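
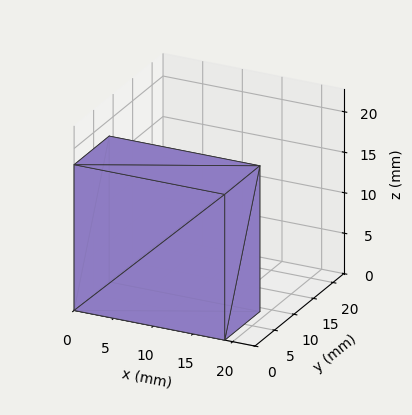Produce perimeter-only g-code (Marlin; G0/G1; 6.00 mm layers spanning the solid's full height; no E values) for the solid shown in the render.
Reading the render: the shape is a rectangular box, roughly 19 × 9 mm footprint and 18 mm tall (dimensions read to the nearest mm from the axis ticks). For the g-code, the solid's height is divided into equal slices at the stated Δz and each level perimeter traced with G1 moves after a G0 lift.

; perimeter-only toolpath
G21 ; units = mm
G90 ; absolute positioning
G28 ; home
; layer 1
G0 Z6.00
G0 X0.00 Y0.00
G1 X19.00 Y0.00
G1 X19.00 Y9.00
G1 X0.00 Y9.00
G1 X0.00 Y0.00
; layer 2
G0 Z12.00
G0 X0.00 Y0.00
G1 X19.00 Y0.00
G1 X19.00 Y9.00
G1 X0.00 Y9.00
G1 X0.00 Y0.00
; layer 3
G0 Z18.00
G0 X0.00 Y0.00
G1 X19.00 Y0.00
G1 X19.00 Y9.00
G1 X0.00 Y9.00
G1 X0.00 Y0.00
M2 ; end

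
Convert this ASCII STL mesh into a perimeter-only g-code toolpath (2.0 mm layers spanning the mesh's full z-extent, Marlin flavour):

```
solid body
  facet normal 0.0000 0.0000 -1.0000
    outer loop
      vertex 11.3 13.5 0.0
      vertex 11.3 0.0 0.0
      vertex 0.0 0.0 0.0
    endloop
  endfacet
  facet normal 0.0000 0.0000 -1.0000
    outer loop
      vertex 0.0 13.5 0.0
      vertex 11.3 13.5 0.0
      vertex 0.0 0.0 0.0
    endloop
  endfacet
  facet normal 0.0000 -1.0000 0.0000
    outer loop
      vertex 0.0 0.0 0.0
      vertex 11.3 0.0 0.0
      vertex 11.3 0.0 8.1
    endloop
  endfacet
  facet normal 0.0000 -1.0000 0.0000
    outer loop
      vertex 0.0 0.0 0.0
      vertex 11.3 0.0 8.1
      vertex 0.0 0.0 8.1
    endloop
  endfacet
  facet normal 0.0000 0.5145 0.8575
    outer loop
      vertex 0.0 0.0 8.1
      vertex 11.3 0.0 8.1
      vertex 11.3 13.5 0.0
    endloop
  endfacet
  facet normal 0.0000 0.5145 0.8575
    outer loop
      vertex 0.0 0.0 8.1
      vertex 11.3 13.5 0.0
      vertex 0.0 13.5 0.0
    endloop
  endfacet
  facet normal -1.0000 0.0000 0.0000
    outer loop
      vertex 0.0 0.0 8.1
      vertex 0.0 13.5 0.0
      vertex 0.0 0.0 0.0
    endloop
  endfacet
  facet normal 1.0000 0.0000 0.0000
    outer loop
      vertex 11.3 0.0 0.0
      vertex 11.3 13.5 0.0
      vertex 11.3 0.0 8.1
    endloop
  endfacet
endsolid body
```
; perimeter-only toolpath
G21 ; units = mm
G90 ; absolute positioning
G28 ; home
; layer 1
G0 Z2.0
G0 X0.0 Y0.0
G1 X11.3 Y0.0
G1 X11.3 Y10.1
G1 X0.0 Y10.1
G1 X0.0 Y0.0
; layer 2
G0 Z4.0
G0 X0.0 Y0.0
G1 X11.3 Y0.0
G1 X11.3 Y6.8
G1 X0.0 Y6.8
G1 X0.0 Y0.0
; layer 3
G0 Z6.1
G0 X0.0 Y0.0
G1 X11.3 Y0.0
G1 X11.3 Y3.4
G1 X0.0 Y3.4
G1 X0.0 Y0.0
M2 ; end

The solid is a wedge (ramp): 11.3 × 13.5 mm base, rising to 8.1 mm along the y=0 edge and sloping linearly to z=0 at y=13.5. Slicing at Δz = 2.0 mm — 4 equal slices spanning the solid's height, so layer i sits at z = i·h/4 — gives 3 non-empty perimeters. Each is a 4-segment closed polygon; G0 lifts to the layer z and rapids to the start vertex, then G1 traces the edges. The cross-section shrinks linearly with z (the slice at the apex is degenerate and omitted).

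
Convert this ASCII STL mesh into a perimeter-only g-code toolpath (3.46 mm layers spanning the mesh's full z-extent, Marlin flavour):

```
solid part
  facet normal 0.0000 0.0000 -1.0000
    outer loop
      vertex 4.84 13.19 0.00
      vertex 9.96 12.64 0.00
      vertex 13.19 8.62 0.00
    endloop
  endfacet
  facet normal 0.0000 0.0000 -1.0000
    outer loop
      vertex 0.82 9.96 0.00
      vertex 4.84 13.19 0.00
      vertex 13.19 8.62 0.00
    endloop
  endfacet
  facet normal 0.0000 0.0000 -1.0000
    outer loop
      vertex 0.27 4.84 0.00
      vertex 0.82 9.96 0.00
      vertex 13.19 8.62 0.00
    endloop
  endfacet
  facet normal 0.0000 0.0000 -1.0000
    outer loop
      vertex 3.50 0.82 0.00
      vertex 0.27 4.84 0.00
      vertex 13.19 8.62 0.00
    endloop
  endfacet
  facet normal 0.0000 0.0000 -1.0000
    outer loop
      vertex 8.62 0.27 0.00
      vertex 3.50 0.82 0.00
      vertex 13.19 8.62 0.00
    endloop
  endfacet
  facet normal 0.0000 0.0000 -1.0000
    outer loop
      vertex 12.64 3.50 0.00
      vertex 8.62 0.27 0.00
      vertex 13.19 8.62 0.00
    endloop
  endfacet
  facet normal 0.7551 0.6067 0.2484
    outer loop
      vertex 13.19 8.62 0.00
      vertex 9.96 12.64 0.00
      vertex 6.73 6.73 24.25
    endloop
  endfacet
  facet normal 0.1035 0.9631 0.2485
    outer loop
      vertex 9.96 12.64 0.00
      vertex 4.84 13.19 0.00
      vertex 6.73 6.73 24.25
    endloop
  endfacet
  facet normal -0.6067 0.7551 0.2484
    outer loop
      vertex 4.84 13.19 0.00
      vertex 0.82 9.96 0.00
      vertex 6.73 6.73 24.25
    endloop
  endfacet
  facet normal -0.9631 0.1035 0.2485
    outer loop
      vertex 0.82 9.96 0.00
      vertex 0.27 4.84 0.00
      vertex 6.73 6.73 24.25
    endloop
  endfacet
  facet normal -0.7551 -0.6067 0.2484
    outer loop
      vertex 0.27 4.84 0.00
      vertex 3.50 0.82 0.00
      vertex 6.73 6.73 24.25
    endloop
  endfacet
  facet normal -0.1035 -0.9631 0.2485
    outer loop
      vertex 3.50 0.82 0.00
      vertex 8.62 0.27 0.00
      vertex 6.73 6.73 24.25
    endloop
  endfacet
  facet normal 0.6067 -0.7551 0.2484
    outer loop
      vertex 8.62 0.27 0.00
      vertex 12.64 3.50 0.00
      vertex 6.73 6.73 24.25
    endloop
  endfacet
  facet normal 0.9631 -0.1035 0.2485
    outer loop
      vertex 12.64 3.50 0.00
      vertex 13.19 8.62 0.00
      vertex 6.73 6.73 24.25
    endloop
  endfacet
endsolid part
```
; perimeter-only toolpath
G21 ; units = mm
G90 ; absolute positioning
G28 ; home
; layer 1
G0 Z3.46
G0 X12.27 Y8.35
G1 X9.50 Y11.80
G1 X5.11 Y12.27
G1 X1.66 Y9.50
G1 X1.19 Y5.11
G1 X3.96 Y1.66
G1 X8.35 Y1.19
G1 X11.80 Y3.96
G1 X12.27 Y8.35
; layer 2
G0 Z6.93
G0 X11.34 Y8.08
G1 X9.04 Y10.95
G1 X5.38 Y11.34
G1 X2.51 Y9.04
G1 X2.12 Y5.38
G1 X4.42 Y2.51
G1 X8.08 Y2.12
G1 X10.95 Y4.42
G1 X11.34 Y8.08
; layer 3
G0 Z10.39
G0 X10.42 Y7.81
G1 X8.58 Y10.11
G1 X5.65 Y10.42
G1 X3.35 Y8.58
G1 X3.04 Y5.65
G1 X4.88 Y3.35
G1 X7.81 Y3.04
G1 X10.11 Y4.88
G1 X10.42 Y7.81
; layer 4
G0 Z13.86
G0 X9.50 Y7.54
G1 X8.11 Y9.26
G1 X5.92 Y9.50
G1 X4.20 Y8.11
G1 X3.96 Y5.92
G1 X5.35 Y4.20
G1 X7.54 Y3.96
G1 X9.26 Y5.35
G1 X9.50 Y7.54
; layer 5
G0 Z17.32
G0 X8.58 Y7.27
G1 X7.65 Y8.42
G1 X6.19 Y8.58
G1 X5.04 Y7.65
G1 X4.88 Y6.19
G1 X5.81 Y5.04
G1 X7.27 Y4.88
G1 X8.42 Y5.81
G1 X8.58 Y7.27
; layer 6
G0 Z20.79
G0 X7.65 Y7.00
G1 X7.19 Y7.57
G1 X6.46 Y7.65
G1 X5.89 Y7.19
G1 X5.81 Y6.46
G1 X6.27 Y5.89
G1 X7.00 Y5.81
G1 X7.57 Y6.27
G1 X7.65 Y7.00
M2 ; end

The solid is a regular 8-sided pyramid, base circumscribed radius ≈ 6.73 mm, apex at z ≈ 24.2 mm. Slicing at Δz = 3.46 mm — 7 equal slices spanning the solid's height, so layer i sits at z = i·h/7 — gives 6 non-empty perimeters. Each is a 8-segment closed polygon; G0 lifts to the layer z and rapids to the start vertex, then G1 traces the edges. The cross-section shrinks linearly with z (the slice at the apex is degenerate and omitted).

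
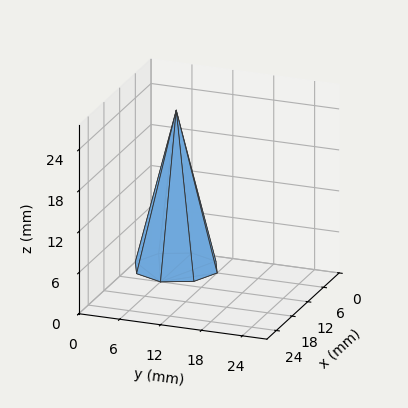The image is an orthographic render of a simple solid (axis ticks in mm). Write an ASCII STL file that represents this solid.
Reading the render: the shape is a regular 8-sided pyramid, base circumscribed radius ≈ 6 mm, apex at z ≈ 23 mm (dimensions read to the nearest mm from the axis ticks). For the STL, each face is triangulated and given an outward normal.

solid part
  facet normal 0.0000 0.0000 -1.0000
    outer loop
      vertex 6.0 12.0 0.0
      vertex 10.2 10.2 0.0
      vertex 12.0 6.0 0.0
    endloop
  endfacet
  facet normal 0.0000 0.0000 -1.0000
    outer loop
      vertex 1.8 10.2 0.0
      vertex 6.0 12.0 0.0
      vertex 12.0 6.0 0.0
    endloop
  endfacet
  facet normal 0.0000 0.0000 -1.0000
    outer loop
      vertex 0.0 6.0 0.0
      vertex 1.8 10.2 0.0
      vertex 12.0 6.0 0.0
    endloop
  endfacet
  facet normal 0.0000 0.0000 -1.0000
    outer loop
      vertex 1.8 1.8 0.0
      vertex 0.0 6.0 0.0
      vertex 12.0 6.0 0.0
    endloop
  endfacet
  facet normal 0.0000 0.0000 -1.0000
    outer loop
      vertex 6.0 0.0 0.0
      vertex 1.8 1.8 0.0
      vertex 12.0 6.0 0.0
    endloop
  endfacet
  facet normal 0.0000 0.0000 -1.0000
    outer loop
      vertex 10.2 1.8 0.0
      vertex 6.0 0.0 0.0
      vertex 12.0 6.0 0.0
    endloop
  endfacet
  facet normal 0.8938 0.3831 0.2332
    outer loop
      vertex 12.0 6.0 0.0
      vertex 10.2 10.2 0.0
      vertex 6.0 6.0 23.0
    endloop
  endfacet
  facet normal 0.3831 0.8938 0.2332
    outer loop
      vertex 10.2 10.2 0.0
      vertex 6.0 12.0 0.0
      vertex 6.0 6.0 23.0
    endloop
  endfacet
  facet normal -0.3831 0.8938 0.2332
    outer loop
      vertex 6.0 12.0 0.0
      vertex 1.8 10.2 0.0
      vertex 6.0 6.0 23.0
    endloop
  endfacet
  facet normal -0.8938 0.3831 0.2332
    outer loop
      vertex 1.8 10.2 0.0
      vertex 0.0 6.0 0.0
      vertex 6.0 6.0 23.0
    endloop
  endfacet
  facet normal -0.8938 -0.3831 0.2332
    outer loop
      vertex 0.0 6.0 0.0
      vertex 1.8 1.8 0.0
      vertex 6.0 6.0 23.0
    endloop
  endfacet
  facet normal -0.3831 -0.8938 0.2332
    outer loop
      vertex 1.8 1.8 0.0
      vertex 6.0 0.0 0.0
      vertex 6.0 6.0 23.0
    endloop
  endfacet
  facet normal 0.3831 -0.8938 0.2332
    outer loop
      vertex 6.0 0.0 0.0
      vertex 10.2 1.8 0.0
      vertex 6.0 6.0 23.0
    endloop
  endfacet
  facet normal 0.8938 -0.3831 0.2332
    outer loop
      vertex 10.2 1.8 0.0
      vertex 12.0 6.0 0.0
      vertex 6.0 6.0 23.0
    endloop
  endfacet
endsolid part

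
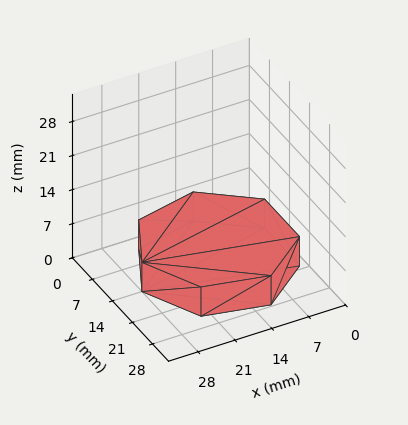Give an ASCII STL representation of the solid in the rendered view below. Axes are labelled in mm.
Reading the render: the shape is a regular 7-sided prism (a cylinder approximated with 7 flat sides), circumscribed radius ≈ 14 mm, height ≈ 6 mm (dimensions read to the nearest mm from the axis ticks). For the STL, each face is triangulated and given an outward normal.

solid part
  facet normal 0.0000 0.0000 -1.0000
    outer loop
      vertex 10.9 27.6 0.0
      vertex 22.7 24.9 0.0
      vertex 28.0 14.0 0.0
    endloop
  endfacet
  facet normal 0.0000 0.0000 -1.0000
    outer loop
      vertex 1.4 20.1 0.0
      vertex 10.9 27.6 0.0
      vertex 28.0 14.0 0.0
    endloop
  endfacet
  facet normal 0.0000 0.0000 -1.0000
    outer loop
      vertex 1.4 7.9 0.0
      vertex 1.4 20.1 0.0
      vertex 28.0 14.0 0.0
    endloop
  endfacet
  facet normal 0.0000 0.0000 -1.0000
    outer loop
      vertex 10.9 0.4 0.0
      vertex 1.4 7.9 0.0
      vertex 28.0 14.0 0.0
    endloop
  endfacet
  facet normal 0.0000 0.0000 -1.0000
    outer loop
      vertex 22.7 3.1 0.0
      vertex 10.9 0.4 0.0
      vertex 28.0 14.0 0.0
    endloop
  endfacet
  facet normal 0.0000 0.0000 1.0000
    outer loop
      vertex 28.0 14.0 6.0
      vertex 22.7 24.9 6.0
      vertex 10.9 27.6 6.0
    endloop
  endfacet
  facet normal 0.0000 0.0000 1.0000
    outer loop
      vertex 28.0 14.0 6.0
      vertex 10.9 27.6 6.0
      vertex 1.4 20.1 6.0
    endloop
  endfacet
  facet normal 0.0000 0.0000 1.0000
    outer loop
      vertex 28.0 14.0 6.0
      vertex 1.4 20.1 6.0
      vertex 1.4 7.9 6.0
    endloop
  endfacet
  facet normal 0.0000 0.0000 1.0000
    outer loop
      vertex 28.0 14.0 6.0
      vertex 1.4 7.9 6.0
      vertex 10.9 0.4 6.0
    endloop
  endfacet
  facet normal 0.0000 0.0000 1.0000
    outer loop
      vertex 28.0 14.0 6.0
      vertex 10.9 0.4 6.0
      vertex 22.7 3.1 6.0
    endloop
  endfacet
  facet normal 0.8993 0.4373 0.0000
    outer loop
      vertex 28.0 14.0 0.0
      vertex 22.7 24.9 0.0
      vertex 22.7 24.9 6.0
    endloop
  endfacet
  facet normal 0.8993 0.4373 0.0000
    outer loop
      vertex 28.0 14.0 0.0
      vertex 22.7 24.9 6.0
      vertex 28.0 14.0 6.0
    endloop
  endfacet
  facet normal 0.2230 0.9748 0.0000
    outer loop
      vertex 22.7 24.9 0.0
      vertex 10.9 27.6 0.0
      vertex 10.9 27.6 6.0
    endloop
  endfacet
  facet normal 0.2230 0.9748 0.0000
    outer loop
      vertex 22.7 24.9 0.0
      vertex 10.9 27.6 6.0
      vertex 22.7 24.9 6.0
    endloop
  endfacet
  facet normal -0.6196 0.7849 0.0000
    outer loop
      vertex 10.9 27.6 0.0
      vertex 1.4 20.1 0.0
      vertex 1.4 20.1 6.0
    endloop
  endfacet
  facet normal -0.6196 0.7849 0.0000
    outer loop
      vertex 10.9 27.6 0.0
      vertex 1.4 20.1 6.0
      vertex 10.9 27.6 6.0
    endloop
  endfacet
  facet normal -1.0000 0.0000 0.0000
    outer loop
      vertex 1.4 20.1 0.0
      vertex 1.4 7.9 0.0
      vertex 1.4 7.9 6.0
    endloop
  endfacet
  facet normal -1.0000 0.0000 0.0000
    outer loop
      vertex 1.4 20.1 0.0
      vertex 1.4 7.9 6.0
      vertex 1.4 20.1 6.0
    endloop
  endfacet
  facet normal -0.6196 -0.7849 0.0000
    outer loop
      vertex 1.4 7.9 0.0
      vertex 10.9 0.4 0.0
      vertex 10.9 0.4 6.0
    endloop
  endfacet
  facet normal -0.6196 -0.7849 0.0000
    outer loop
      vertex 1.4 7.9 0.0
      vertex 10.9 0.4 6.0
      vertex 1.4 7.9 6.0
    endloop
  endfacet
  facet normal 0.2230 -0.9748 0.0000
    outer loop
      vertex 10.9 0.4 0.0
      vertex 22.7 3.1 0.0
      vertex 22.7 3.1 6.0
    endloop
  endfacet
  facet normal 0.2230 -0.9748 0.0000
    outer loop
      vertex 10.9 0.4 0.0
      vertex 22.7 3.1 6.0
      vertex 10.9 0.4 6.0
    endloop
  endfacet
  facet normal 0.8993 -0.4373 0.0000
    outer loop
      vertex 22.7 3.1 0.0
      vertex 28.0 14.0 0.0
      vertex 28.0 14.0 6.0
    endloop
  endfacet
  facet normal 0.8993 -0.4373 0.0000
    outer loop
      vertex 22.7 3.1 0.0
      vertex 28.0 14.0 6.0
      vertex 22.7 3.1 6.0
    endloop
  endfacet
endsolid part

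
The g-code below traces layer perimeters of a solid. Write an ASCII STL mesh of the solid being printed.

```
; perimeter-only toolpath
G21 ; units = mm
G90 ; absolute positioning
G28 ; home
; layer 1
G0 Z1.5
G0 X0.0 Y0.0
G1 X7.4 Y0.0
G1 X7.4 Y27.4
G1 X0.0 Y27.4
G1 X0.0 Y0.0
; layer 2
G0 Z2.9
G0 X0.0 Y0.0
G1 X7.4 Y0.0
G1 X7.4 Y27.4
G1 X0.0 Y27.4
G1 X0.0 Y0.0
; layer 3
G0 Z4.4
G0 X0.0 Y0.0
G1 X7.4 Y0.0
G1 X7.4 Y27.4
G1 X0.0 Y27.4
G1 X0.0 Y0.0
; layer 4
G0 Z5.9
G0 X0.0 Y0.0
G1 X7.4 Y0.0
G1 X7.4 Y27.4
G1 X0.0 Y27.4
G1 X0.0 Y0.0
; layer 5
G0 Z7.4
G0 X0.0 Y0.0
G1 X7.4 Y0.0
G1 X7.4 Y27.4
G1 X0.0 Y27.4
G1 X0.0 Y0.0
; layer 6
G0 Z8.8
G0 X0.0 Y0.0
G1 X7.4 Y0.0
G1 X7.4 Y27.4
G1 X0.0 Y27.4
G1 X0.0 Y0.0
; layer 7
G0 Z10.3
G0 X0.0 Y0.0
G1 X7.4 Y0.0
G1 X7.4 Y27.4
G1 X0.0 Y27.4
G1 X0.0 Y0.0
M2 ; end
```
solid part
  facet normal 0.0000 0.0000 -1.0000
    outer loop
      vertex 7.4 27.4 0.0
      vertex 7.4 0.0 0.0
      vertex 0.0 0.0 0.0
    endloop
  endfacet
  facet normal 0.0000 0.0000 -1.0000
    outer loop
      vertex 0.0 27.4 0.0
      vertex 7.4 27.4 0.0
      vertex 0.0 0.0 0.0
    endloop
  endfacet
  facet normal 0.0000 0.0000 1.0000
    outer loop
      vertex 0.0 0.0 10.3
      vertex 7.4 0.0 10.3
      vertex 7.4 27.4 10.3
    endloop
  endfacet
  facet normal 0.0000 0.0000 1.0000
    outer loop
      vertex 0.0 0.0 10.3
      vertex 7.4 27.4 10.3
      vertex 0.0 27.4 10.3
    endloop
  endfacet
  facet normal 0.0000 -1.0000 0.0000
    outer loop
      vertex 0.0 0.0 0.0
      vertex 7.4 0.0 0.0
      vertex 7.4 0.0 10.3
    endloop
  endfacet
  facet normal 0.0000 -1.0000 0.0000
    outer loop
      vertex 0.0 0.0 0.0
      vertex 7.4 0.0 10.3
      vertex 0.0 0.0 10.3
    endloop
  endfacet
  facet normal 0.0000 1.0000 0.0000
    outer loop
      vertex 7.4 27.4 10.3
      vertex 7.4 27.4 0.0
      vertex 0.0 27.4 0.0
    endloop
  endfacet
  facet normal 0.0000 1.0000 0.0000
    outer loop
      vertex 0.0 27.4 10.3
      vertex 7.4 27.4 10.3
      vertex 0.0 27.4 0.0
    endloop
  endfacet
  facet normal -1.0000 0.0000 0.0000
    outer loop
      vertex 0.0 27.4 10.3
      vertex 0.0 27.4 0.0
      vertex 0.0 0.0 0.0
    endloop
  endfacet
  facet normal -1.0000 0.0000 0.0000
    outer loop
      vertex 0.0 0.0 10.3
      vertex 0.0 27.4 10.3
      vertex 0.0 0.0 0.0
    endloop
  endfacet
  facet normal 1.0000 0.0000 0.0000
    outer loop
      vertex 7.4 0.0 0.0
      vertex 7.4 27.4 0.0
      vertex 7.4 27.4 10.3
    endloop
  endfacet
  facet normal 1.0000 0.0000 0.0000
    outer loop
      vertex 7.4 0.0 0.0
      vertex 7.4 27.4 10.3
      vertex 7.4 0.0 10.3
    endloop
  endfacet
endsolid part

The G0 Z moves step by Δz≈1.5 mm. Every layer's G1 loop is the same polygon, so the solid is a straight extrusion of it from z=0 to z≈10.3. Closing with flat bottom and top caps and triangulating gives 12 facets — a rectangular box, roughly 7.4 × 27.4 mm footprint and 10.3 mm tall.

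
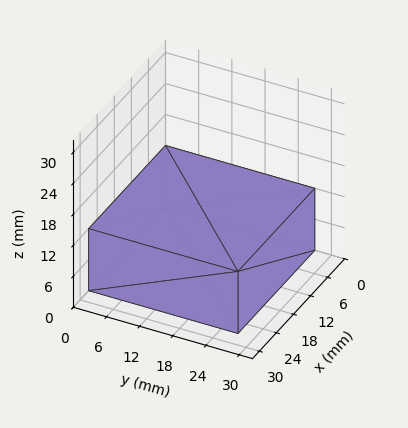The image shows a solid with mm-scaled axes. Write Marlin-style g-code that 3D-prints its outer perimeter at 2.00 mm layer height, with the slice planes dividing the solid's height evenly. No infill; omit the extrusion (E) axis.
Reading the render: the shape is a rectangular box, roughly 27 × 27 mm footprint and 12 mm tall (dimensions read to the nearest mm from the axis ticks). For the g-code, the solid's height is divided into equal slices at the stated Δz and each level perimeter traced with G1 moves after a G0 lift.

; perimeter-only toolpath
G21 ; units = mm
G90 ; absolute positioning
G28 ; home
; layer 1
G0 Z2.00
G0 X0.00 Y0.00
G1 X27.00 Y0.00
G1 X27.00 Y27.00
G1 X0.00 Y27.00
G1 X0.00 Y0.00
; layer 2
G0 Z4.00
G0 X0.00 Y0.00
G1 X27.00 Y0.00
G1 X27.00 Y27.00
G1 X0.00 Y27.00
G1 X0.00 Y0.00
; layer 3
G0 Z6.00
G0 X0.00 Y0.00
G1 X27.00 Y0.00
G1 X27.00 Y27.00
G1 X0.00 Y27.00
G1 X0.00 Y0.00
; layer 4
G0 Z8.00
G0 X0.00 Y0.00
G1 X27.00 Y0.00
G1 X27.00 Y27.00
G1 X0.00 Y27.00
G1 X0.00 Y0.00
; layer 5
G0 Z10.00
G0 X0.00 Y0.00
G1 X27.00 Y0.00
G1 X27.00 Y27.00
G1 X0.00 Y27.00
G1 X0.00 Y0.00
; layer 6
G0 Z12.00
G0 X0.00 Y0.00
G1 X27.00 Y0.00
G1 X27.00 Y27.00
G1 X0.00 Y27.00
G1 X0.00 Y0.00
M2 ; end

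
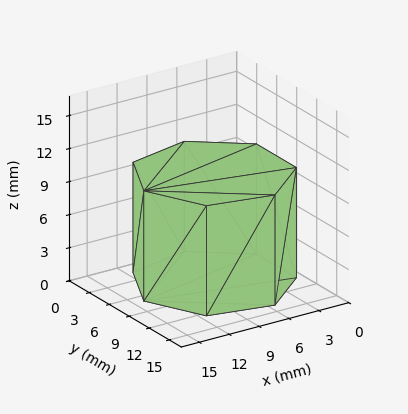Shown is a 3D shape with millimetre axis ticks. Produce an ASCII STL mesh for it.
Reading the render: the shape is a regular 7-sided prism (a cylinder approximated with 7 flat sides), circumscribed radius ≈ 7 mm, height ≈ 10 mm (dimensions read to the nearest mm from the axis ticks). For the STL, each face is triangulated and given an outward normal.

solid part
  facet normal 0.0000 0.0000 -1.0000
    outer loop
      vertex 5.4 13.8 0.0
      vertex 11.4 12.5 0.0
      vertex 14.0 7.0 0.0
    endloop
  endfacet
  facet normal 0.0000 0.0000 -1.0000
    outer loop
      vertex 0.7 10.0 0.0
      vertex 5.4 13.8 0.0
      vertex 14.0 7.0 0.0
    endloop
  endfacet
  facet normal 0.0000 0.0000 -1.0000
    outer loop
      vertex 0.7 4.0 0.0
      vertex 0.7 10.0 0.0
      vertex 14.0 7.0 0.0
    endloop
  endfacet
  facet normal 0.0000 0.0000 -1.0000
    outer loop
      vertex 5.4 0.2 0.0
      vertex 0.7 4.0 0.0
      vertex 14.0 7.0 0.0
    endloop
  endfacet
  facet normal 0.0000 0.0000 -1.0000
    outer loop
      vertex 11.4 1.5 0.0
      vertex 5.4 0.2 0.0
      vertex 14.0 7.0 0.0
    endloop
  endfacet
  facet normal 0.0000 0.0000 1.0000
    outer loop
      vertex 14.0 7.0 10.0
      vertex 11.4 12.5 10.0
      vertex 5.4 13.8 10.0
    endloop
  endfacet
  facet normal 0.0000 0.0000 1.0000
    outer loop
      vertex 14.0 7.0 10.0
      vertex 5.4 13.8 10.0
      vertex 0.7 10.0 10.0
    endloop
  endfacet
  facet normal 0.0000 0.0000 1.0000
    outer loop
      vertex 14.0 7.0 10.0
      vertex 0.7 10.0 10.0
      vertex 0.7 4.0 10.0
    endloop
  endfacet
  facet normal 0.0000 0.0000 1.0000
    outer loop
      vertex 14.0 7.0 10.0
      vertex 0.7 4.0 10.0
      vertex 5.4 0.2 10.0
    endloop
  endfacet
  facet normal 0.0000 0.0000 1.0000
    outer loop
      vertex 14.0 7.0 10.0
      vertex 5.4 0.2 10.0
      vertex 11.4 1.5 10.0
    endloop
  endfacet
  facet normal 0.9041 0.4274 0.0000
    outer loop
      vertex 14.0 7.0 0.0
      vertex 11.4 12.5 0.0
      vertex 11.4 12.5 10.0
    endloop
  endfacet
  facet normal 0.9041 0.4274 0.0000
    outer loop
      vertex 14.0 7.0 0.0
      vertex 11.4 12.5 10.0
      vertex 14.0 7.0 10.0
    endloop
  endfacet
  facet normal 0.2118 0.9773 0.0000
    outer loop
      vertex 11.4 12.5 0.0
      vertex 5.4 13.8 0.0
      vertex 5.4 13.8 10.0
    endloop
  endfacet
  facet normal 0.2118 0.9773 0.0000
    outer loop
      vertex 11.4 12.5 0.0
      vertex 5.4 13.8 10.0
      vertex 11.4 12.5 10.0
    endloop
  endfacet
  facet normal -0.6287 0.7776 0.0000
    outer loop
      vertex 5.4 13.8 0.0
      vertex 0.7 10.0 0.0
      vertex 0.7 10.0 10.0
    endloop
  endfacet
  facet normal -0.6287 0.7776 0.0000
    outer loop
      vertex 5.4 13.8 0.0
      vertex 0.7 10.0 10.0
      vertex 5.4 13.8 10.0
    endloop
  endfacet
  facet normal -1.0000 0.0000 0.0000
    outer loop
      vertex 0.7 10.0 0.0
      vertex 0.7 4.0 0.0
      vertex 0.7 4.0 10.0
    endloop
  endfacet
  facet normal -1.0000 0.0000 0.0000
    outer loop
      vertex 0.7 10.0 0.0
      vertex 0.7 4.0 10.0
      vertex 0.7 10.0 10.0
    endloop
  endfacet
  facet normal -0.6287 -0.7776 0.0000
    outer loop
      vertex 0.7 4.0 0.0
      vertex 5.4 0.2 0.0
      vertex 5.4 0.2 10.0
    endloop
  endfacet
  facet normal -0.6287 -0.7776 0.0000
    outer loop
      vertex 0.7 4.0 0.0
      vertex 5.4 0.2 10.0
      vertex 0.7 4.0 10.0
    endloop
  endfacet
  facet normal 0.2118 -0.9773 0.0000
    outer loop
      vertex 5.4 0.2 0.0
      vertex 11.4 1.5 0.0
      vertex 11.4 1.5 10.0
    endloop
  endfacet
  facet normal 0.2118 -0.9773 0.0000
    outer loop
      vertex 5.4 0.2 0.0
      vertex 11.4 1.5 10.0
      vertex 5.4 0.2 10.0
    endloop
  endfacet
  facet normal 0.9041 -0.4274 0.0000
    outer loop
      vertex 11.4 1.5 0.0
      vertex 14.0 7.0 0.0
      vertex 14.0 7.0 10.0
    endloop
  endfacet
  facet normal 0.9041 -0.4274 0.0000
    outer loop
      vertex 11.4 1.5 0.0
      vertex 14.0 7.0 10.0
      vertex 11.4 1.5 10.0
    endloop
  endfacet
endsolid part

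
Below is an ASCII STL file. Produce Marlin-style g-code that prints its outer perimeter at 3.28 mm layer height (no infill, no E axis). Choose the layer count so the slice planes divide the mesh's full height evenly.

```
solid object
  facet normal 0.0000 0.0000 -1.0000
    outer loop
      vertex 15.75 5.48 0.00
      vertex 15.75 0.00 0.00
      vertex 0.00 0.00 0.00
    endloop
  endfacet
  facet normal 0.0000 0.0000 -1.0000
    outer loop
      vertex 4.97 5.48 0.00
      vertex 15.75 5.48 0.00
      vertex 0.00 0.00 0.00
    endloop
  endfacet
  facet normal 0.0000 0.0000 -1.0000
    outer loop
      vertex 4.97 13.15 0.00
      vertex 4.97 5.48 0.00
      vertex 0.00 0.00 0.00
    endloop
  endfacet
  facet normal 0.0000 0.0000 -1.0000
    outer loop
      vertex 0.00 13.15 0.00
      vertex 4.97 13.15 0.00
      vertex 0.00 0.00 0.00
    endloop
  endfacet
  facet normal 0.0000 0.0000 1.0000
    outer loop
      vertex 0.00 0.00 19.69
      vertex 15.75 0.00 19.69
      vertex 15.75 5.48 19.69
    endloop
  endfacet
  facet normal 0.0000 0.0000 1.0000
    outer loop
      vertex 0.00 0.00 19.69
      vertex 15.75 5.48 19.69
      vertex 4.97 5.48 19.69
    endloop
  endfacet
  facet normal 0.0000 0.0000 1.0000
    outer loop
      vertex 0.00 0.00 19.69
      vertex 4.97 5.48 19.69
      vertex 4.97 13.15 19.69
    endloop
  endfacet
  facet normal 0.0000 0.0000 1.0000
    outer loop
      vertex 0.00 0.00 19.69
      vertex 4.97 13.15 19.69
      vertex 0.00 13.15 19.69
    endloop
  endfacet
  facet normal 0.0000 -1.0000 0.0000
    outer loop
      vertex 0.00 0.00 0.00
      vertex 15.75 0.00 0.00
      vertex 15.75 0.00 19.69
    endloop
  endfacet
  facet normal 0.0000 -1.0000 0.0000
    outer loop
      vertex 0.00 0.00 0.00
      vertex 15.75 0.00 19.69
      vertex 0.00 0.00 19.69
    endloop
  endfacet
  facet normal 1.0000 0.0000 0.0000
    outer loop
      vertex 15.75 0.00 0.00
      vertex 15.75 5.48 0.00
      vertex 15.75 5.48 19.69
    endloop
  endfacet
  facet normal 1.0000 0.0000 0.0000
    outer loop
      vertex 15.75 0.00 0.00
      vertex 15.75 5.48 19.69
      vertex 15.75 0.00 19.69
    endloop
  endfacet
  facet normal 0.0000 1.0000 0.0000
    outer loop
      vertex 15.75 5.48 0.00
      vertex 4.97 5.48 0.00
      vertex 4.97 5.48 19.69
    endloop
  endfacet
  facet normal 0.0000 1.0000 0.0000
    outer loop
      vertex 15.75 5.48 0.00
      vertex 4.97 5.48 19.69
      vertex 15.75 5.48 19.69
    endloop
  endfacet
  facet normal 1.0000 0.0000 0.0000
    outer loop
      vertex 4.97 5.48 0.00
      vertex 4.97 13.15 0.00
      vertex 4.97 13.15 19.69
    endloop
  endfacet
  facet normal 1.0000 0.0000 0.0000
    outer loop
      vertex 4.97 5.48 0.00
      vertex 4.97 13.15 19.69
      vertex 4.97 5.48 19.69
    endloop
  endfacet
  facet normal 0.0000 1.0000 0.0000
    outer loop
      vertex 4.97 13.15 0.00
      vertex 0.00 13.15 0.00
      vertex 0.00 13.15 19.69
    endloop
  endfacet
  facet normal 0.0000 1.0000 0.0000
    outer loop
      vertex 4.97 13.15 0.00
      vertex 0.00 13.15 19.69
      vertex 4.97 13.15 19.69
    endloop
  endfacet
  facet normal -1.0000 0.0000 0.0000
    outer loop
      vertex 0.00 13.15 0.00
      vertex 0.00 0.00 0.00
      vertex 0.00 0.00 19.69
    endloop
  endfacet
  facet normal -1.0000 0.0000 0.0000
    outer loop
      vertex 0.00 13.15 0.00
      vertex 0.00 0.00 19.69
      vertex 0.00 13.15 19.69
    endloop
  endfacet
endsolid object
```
; perimeter-only toolpath
G21 ; units = mm
G90 ; absolute positioning
G28 ; home
; layer 1
G0 Z3.28
G0 X0.00 Y0.00
G1 X15.75 Y0.00
G1 X15.75 Y5.48
G1 X4.97 Y5.48
G1 X4.97 Y13.15
G1 X0.00 Y13.15
G1 X0.00 Y0.00
; layer 2
G0 Z6.56
G0 X0.00 Y0.00
G1 X15.75 Y0.00
G1 X15.75 Y5.48
G1 X4.97 Y5.48
G1 X4.97 Y13.15
G1 X0.00 Y13.15
G1 X0.00 Y0.00
; layer 3
G0 Z9.85
G0 X0.00 Y0.00
G1 X15.75 Y0.00
G1 X15.75 Y5.48
G1 X4.97 Y5.48
G1 X4.97 Y13.15
G1 X0.00 Y13.15
G1 X0.00 Y0.00
; layer 4
G0 Z13.13
G0 X0.00 Y0.00
G1 X15.75 Y0.00
G1 X15.75 Y5.48
G1 X4.97 Y5.48
G1 X4.97 Y13.15
G1 X0.00 Y13.15
G1 X0.00 Y0.00
; layer 5
G0 Z16.41
G0 X0.00 Y0.00
G1 X15.75 Y0.00
G1 X15.75 Y5.48
G1 X4.97 Y5.48
G1 X4.97 Y13.15
G1 X0.00 Y13.15
G1 X0.00 Y0.00
; layer 6
G0 Z19.69
G0 X0.00 Y0.00
G1 X15.75 Y0.00
G1 X15.75 Y5.48
G1 X4.97 Y5.48
G1 X4.97 Y13.15
G1 X0.00 Y13.15
G1 X0.00 Y0.00
M2 ; end

The solid is an L-shaped prism: outer 15.8 × 13.2 mm, arm thicknesses ≈ 5.48 mm (horizontal) and 4.97 mm (vertical), extruded 19.7 mm in z. Slicing at Δz = 3.28 mm — 6 equal slices spanning the solid's height, so layer i sits at z = i·h/6 — gives 6 non-empty perimeters. Each is a 6-segment closed polygon; G0 lifts to the layer z and rapids to the start vertex, then G1 traces the edges.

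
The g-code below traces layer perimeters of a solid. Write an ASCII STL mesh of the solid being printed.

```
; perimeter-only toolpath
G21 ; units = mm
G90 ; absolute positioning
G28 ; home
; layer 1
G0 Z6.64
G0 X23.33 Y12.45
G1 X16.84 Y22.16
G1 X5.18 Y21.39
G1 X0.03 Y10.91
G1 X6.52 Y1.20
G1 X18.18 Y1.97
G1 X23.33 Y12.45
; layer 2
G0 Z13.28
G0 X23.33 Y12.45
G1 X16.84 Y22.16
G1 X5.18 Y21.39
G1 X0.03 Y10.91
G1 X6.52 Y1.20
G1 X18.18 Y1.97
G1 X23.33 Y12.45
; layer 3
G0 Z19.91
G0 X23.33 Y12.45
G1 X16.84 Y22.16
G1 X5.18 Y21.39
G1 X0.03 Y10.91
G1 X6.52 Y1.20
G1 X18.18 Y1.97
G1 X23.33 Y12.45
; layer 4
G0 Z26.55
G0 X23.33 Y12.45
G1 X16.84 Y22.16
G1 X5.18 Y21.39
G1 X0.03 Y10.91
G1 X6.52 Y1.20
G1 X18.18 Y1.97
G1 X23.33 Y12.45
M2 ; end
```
solid part
  facet normal 0.0000 0.0000 -1.0000
    outer loop
      vertex 5.18 21.39 0.00
      vertex 16.84 22.16 0.00
      vertex 23.33 12.45 0.00
    endloop
  endfacet
  facet normal 0.0000 0.0000 -1.0000
    outer loop
      vertex 0.03 10.91 0.00
      vertex 5.18 21.39 0.00
      vertex 23.33 12.45 0.00
    endloop
  endfacet
  facet normal 0.0000 0.0000 -1.0000
    outer loop
      vertex 6.52 1.20 0.00
      vertex 0.03 10.91 0.00
      vertex 23.33 12.45 0.00
    endloop
  endfacet
  facet normal 0.0000 0.0000 -1.0000
    outer loop
      vertex 18.18 1.97 0.00
      vertex 6.52 1.20 0.00
      vertex 23.33 12.45 0.00
    endloop
  endfacet
  facet normal 0.0000 0.0000 1.0000
    outer loop
      vertex 23.33 12.45 26.55
      vertex 16.84 22.16 26.55
      vertex 5.18 21.39 26.55
    endloop
  endfacet
  facet normal 0.0000 0.0000 1.0000
    outer loop
      vertex 23.33 12.45 26.55
      vertex 5.18 21.39 26.55
      vertex 0.03 10.91 26.55
    endloop
  endfacet
  facet normal 0.0000 0.0000 1.0000
    outer loop
      vertex 23.33 12.45 26.55
      vertex 0.03 10.91 26.55
      vertex 6.52 1.20 26.55
    endloop
  endfacet
  facet normal 0.0000 0.0000 1.0000
    outer loop
      vertex 23.33 12.45 26.55
      vertex 6.52 1.20 26.55
      vertex 18.18 1.97 26.55
    endloop
  endfacet
  facet normal 0.8314 0.5557 0.0000
    outer loop
      vertex 23.33 12.45 0.00
      vertex 16.84 22.16 0.00
      vertex 16.84 22.16 26.55
    endloop
  endfacet
  facet normal 0.8314 0.5557 0.0000
    outer loop
      vertex 23.33 12.45 0.00
      vertex 16.84 22.16 26.55
      vertex 23.33 12.45 26.55
    endloop
  endfacet
  facet normal -0.0659 0.9978 0.0000
    outer loop
      vertex 16.84 22.16 0.00
      vertex 5.18 21.39 0.00
      vertex 5.18 21.39 26.55
    endloop
  endfacet
  facet normal -0.0659 0.9978 0.0000
    outer loop
      vertex 16.84 22.16 0.00
      vertex 5.18 21.39 26.55
      vertex 16.84 22.16 26.55
    endloop
  endfacet
  facet normal -0.8975 0.4410 0.0000
    outer loop
      vertex 5.18 21.39 0.00
      vertex 0.03 10.91 0.00
      vertex 0.03 10.91 26.55
    endloop
  endfacet
  facet normal -0.8975 0.4410 0.0000
    outer loop
      vertex 5.18 21.39 0.00
      vertex 0.03 10.91 26.55
      vertex 5.18 21.39 26.55
    endloop
  endfacet
  facet normal -0.8314 -0.5557 0.0000
    outer loop
      vertex 0.03 10.91 0.00
      vertex 6.52 1.20 0.00
      vertex 6.52 1.20 26.55
    endloop
  endfacet
  facet normal -0.8314 -0.5557 0.0000
    outer loop
      vertex 0.03 10.91 0.00
      vertex 6.52 1.20 26.55
      vertex 0.03 10.91 26.55
    endloop
  endfacet
  facet normal 0.0659 -0.9978 0.0000
    outer loop
      vertex 6.52 1.20 0.00
      vertex 18.18 1.97 0.00
      vertex 18.18 1.97 26.55
    endloop
  endfacet
  facet normal 0.0659 -0.9978 0.0000
    outer loop
      vertex 6.52 1.20 0.00
      vertex 18.18 1.97 26.55
      vertex 6.52 1.20 26.55
    endloop
  endfacet
  facet normal 0.8975 -0.4410 0.0000
    outer loop
      vertex 18.18 1.97 0.00
      vertex 23.33 12.45 0.00
      vertex 23.33 12.45 26.55
    endloop
  endfacet
  facet normal 0.8975 -0.4410 0.0000
    outer loop
      vertex 18.18 1.97 0.00
      vertex 23.33 12.45 26.55
      vertex 18.18 1.97 26.55
    endloop
  endfacet
endsolid part

The G0 Z moves step by Δz≈6.64 mm. Every layer's G1 loop is the same polygon, so the solid is a straight extrusion of it from z=0 to z≈26.6. Closing with flat bottom and top caps and triangulating gives 20 facets — a regular 6-sided prism (a cylinder approximated with 6 flat sides), circumscribed radius ≈ 11.7 mm, height ≈ 26.6 mm.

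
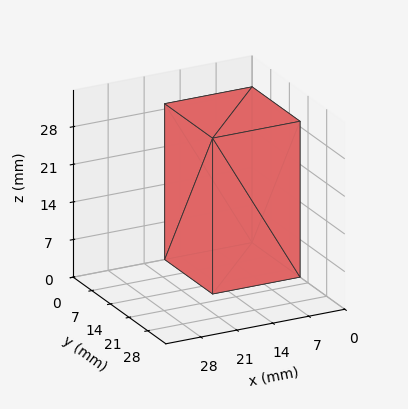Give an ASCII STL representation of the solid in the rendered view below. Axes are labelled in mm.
Reading the render: the shape is a rectangular box, roughly 17 × 18 mm footprint and 29 mm tall (dimensions read to the nearest mm from the axis ticks). For the STL, each face is triangulated and given an outward normal.

solid part
  facet normal 0.0000 0.0000 -1.0000
    outer loop
      vertex 17.000 18.000 0.000
      vertex 17.000 0.000 0.000
      vertex 0.000 0.000 0.000
    endloop
  endfacet
  facet normal 0.0000 0.0000 -1.0000
    outer loop
      vertex 0.000 18.000 0.000
      vertex 17.000 18.000 0.000
      vertex 0.000 0.000 0.000
    endloop
  endfacet
  facet normal 0.0000 0.0000 1.0000
    outer loop
      vertex 0.000 0.000 29.000
      vertex 17.000 0.000 29.000
      vertex 17.000 18.000 29.000
    endloop
  endfacet
  facet normal 0.0000 0.0000 1.0000
    outer loop
      vertex 0.000 0.000 29.000
      vertex 17.000 18.000 29.000
      vertex 0.000 18.000 29.000
    endloop
  endfacet
  facet normal 0.0000 -1.0000 0.0000
    outer loop
      vertex 0.000 0.000 0.000
      vertex 17.000 0.000 0.000
      vertex 17.000 0.000 29.000
    endloop
  endfacet
  facet normal 0.0000 -1.0000 0.0000
    outer loop
      vertex 0.000 0.000 0.000
      vertex 17.000 0.000 29.000
      vertex 0.000 0.000 29.000
    endloop
  endfacet
  facet normal 0.0000 1.0000 0.0000
    outer loop
      vertex 17.000 18.000 29.000
      vertex 17.000 18.000 0.000
      vertex 0.000 18.000 0.000
    endloop
  endfacet
  facet normal 0.0000 1.0000 0.0000
    outer loop
      vertex 0.000 18.000 29.000
      vertex 17.000 18.000 29.000
      vertex 0.000 18.000 0.000
    endloop
  endfacet
  facet normal -1.0000 0.0000 0.0000
    outer loop
      vertex 0.000 18.000 29.000
      vertex 0.000 18.000 0.000
      vertex 0.000 0.000 0.000
    endloop
  endfacet
  facet normal -1.0000 0.0000 0.0000
    outer loop
      vertex 0.000 0.000 29.000
      vertex 0.000 18.000 29.000
      vertex 0.000 0.000 0.000
    endloop
  endfacet
  facet normal 1.0000 0.0000 0.0000
    outer loop
      vertex 17.000 0.000 0.000
      vertex 17.000 18.000 0.000
      vertex 17.000 18.000 29.000
    endloop
  endfacet
  facet normal 1.0000 0.0000 0.0000
    outer loop
      vertex 17.000 0.000 0.000
      vertex 17.000 18.000 29.000
      vertex 17.000 0.000 29.000
    endloop
  endfacet
endsolid part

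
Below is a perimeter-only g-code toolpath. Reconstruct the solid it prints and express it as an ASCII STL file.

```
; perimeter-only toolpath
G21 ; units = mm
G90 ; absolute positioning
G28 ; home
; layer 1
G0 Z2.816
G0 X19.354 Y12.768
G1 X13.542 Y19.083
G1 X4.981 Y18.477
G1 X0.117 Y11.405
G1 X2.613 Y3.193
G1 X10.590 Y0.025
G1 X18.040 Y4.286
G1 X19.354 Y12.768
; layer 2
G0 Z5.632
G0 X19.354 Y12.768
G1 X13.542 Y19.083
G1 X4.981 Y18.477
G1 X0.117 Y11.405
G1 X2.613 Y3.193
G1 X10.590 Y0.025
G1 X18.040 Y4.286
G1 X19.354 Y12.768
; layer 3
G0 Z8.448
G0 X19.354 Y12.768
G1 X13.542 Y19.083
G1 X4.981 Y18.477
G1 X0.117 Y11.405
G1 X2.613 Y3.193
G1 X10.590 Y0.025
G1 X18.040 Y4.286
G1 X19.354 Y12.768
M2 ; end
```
solid part
  facet normal 0.0000 0.0000 -1.0000
    outer loop
      vertex 4.981 18.477 0.000
      vertex 13.542 19.083 0.000
      vertex 19.354 12.768 0.000
    endloop
  endfacet
  facet normal 0.0000 0.0000 -1.0000
    outer loop
      vertex 0.117 11.405 0.000
      vertex 4.981 18.477 0.000
      vertex 19.354 12.768 0.000
    endloop
  endfacet
  facet normal 0.0000 0.0000 -1.0000
    outer loop
      vertex 2.613 3.193 0.000
      vertex 0.117 11.405 0.000
      vertex 19.354 12.768 0.000
    endloop
  endfacet
  facet normal 0.0000 0.0000 -1.0000
    outer loop
      vertex 10.590 0.025 0.000
      vertex 2.613 3.193 0.000
      vertex 19.354 12.768 0.000
    endloop
  endfacet
  facet normal 0.0000 0.0000 -1.0000
    outer loop
      vertex 18.040 4.286 0.000
      vertex 10.590 0.025 0.000
      vertex 19.354 12.768 0.000
    endloop
  endfacet
  facet normal 0.0000 0.0000 1.0000
    outer loop
      vertex 19.354 12.768 8.448
      vertex 13.542 19.083 8.448
      vertex 4.981 18.477 8.448
    endloop
  endfacet
  facet normal 0.0000 0.0000 1.0000
    outer loop
      vertex 19.354 12.768 8.448
      vertex 4.981 18.477 8.448
      vertex 0.117 11.405 8.448
    endloop
  endfacet
  facet normal 0.0000 0.0000 1.0000
    outer loop
      vertex 19.354 12.768 8.448
      vertex 0.117 11.405 8.448
      vertex 2.613 3.193 8.448
    endloop
  endfacet
  facet normal 0.0000 0.0000 1.0000
    outer loop
      vertex 19.354 12.768 8.448
      vertex 2.613 3.193 8.448
      vertex 10.590 0.025 8.448
    endloop
  endfacet
  facet normal 0.0000 0.0000 1.0000
    outer loop
      vertex 19.354 12.768 8.448
      vertex 10.590 0.025 8.448
      vertex 18.040 4.286 8.448
    endloop
  endfacet
  facet normal 0.7358 0.6772 0.0000
    outer loop
      vertex 19.354 12.768 0.000
      vertex 13.542 19.083 0.000
      vertex 13.542 19.083 8.448
    endloop
  endfacet
  facet normal 0.7358 0.6772 0.0000
    outer loop
      vertex 19.354 12.768 0.000
      vertex 13.542 19.083 8.448
      vertex 19.354 12.768 8.448
    endloop
  endfacet
  facet normal -0.0706 0.9975 0.0000
    outer loop
      vertex 13.542 19.083 0.000
      vertex 4.981 18.477 0.000
      vertex 4.981 18.477 8.448
    endloop
  endfacet
  facet normal -0.0706 0.9975 0.0000
    outer loop
      vertex 13.542 19.083 0.000
      vertex 4.981 18.477 8.448
      vertex 13.542 19.083 8.448
    endloop
  endfacet
  facet normal -0.8239 0.5667 0.0000
    outer loop
      vertex 4.981 18.477 0.000
      vertex 0.117 11.405 0.000
      vertex 0.117 11.405 8.448
    endloop
  endfacet
  facet normal -0.8239 0.5667 0.0000
    outer loop
      vertex 4.981 18.477 0.000
      vertex 0.117 11.405 8.448
      vertex 4.981 18.477 8.448
    endloop
  endfacet
  facet normal -0.9568 -0.2908 0.0000
    outer loop
      vertex 0.117 11.405 0.000
      vertex 2.613 3.193 0.000
      vertex 2.613 3.193 8.448
    endloop
  endfacet
  facet normal -0.9568 -0.2908 0.0000
    outer loop
      vertex 0.117 11.405 0.000
      vertex 2.613 3.193 8.448
      vertex 0.117 11.405 8.448
    endloop
  endfacet
  facet normal -0.3691 -0.9294 0.0000
    outer loop
      vertex 2.613 3.193 0.000
      vertex 10.590 0.025 0.000
      vertex 10.590 0.025 8.448
    endloop
  endfacet
  facet normal -0.3691 -0.9294 0.0000
    outer loop
      vertex 2.613 3.193 0.000
      vertex 10.590 0.025 8.448
      vertex 2.613 3.193 8.448
    endloop
  endfacet
  facet normal 0.4965 -0.8680 0.0000
    outer loop
      vertex 10.590 0.025 0.000
      vertex 18.040 4.286 0.000
      vertex 18.040 4.286 8.448
    endloop
  endfacet
  facet normal 0.4965 -0.8680 0.0000
    outer loop
      vertex 10.590 0.025 0.000
      vertex 18.040 4.286 8.448
      vertex 10.590 0.025 8.448
    endloop
  endfacet
  facet normal 0.9882 -0.1531 0.0000
    outer loop
      vertex 18.040 4.286 0.000
      vertex 19.354 12.768 0.000
      vertex 19.354 12.768 8.448
    endloop
  endfacet
  facet normal 0.9882 -0.1531 0.0000
    outer loop
      vertex 18.040 4.286 0.000
      vertex 19.354 12.768 8.448
      vertex 18.040 4.286 8.448
    endloop
  endfacet
endsolid part

The G0 Z moves step by Δz≈2.816 mm. Every layer's G1 loop is the same polygon, so the solid is a straight extrusion of it from z=0 to z≈8.45. Closing with flat bottom and top caps and triangulating gives 24 facets — a regular 7-sided prism (a cylinder approximated with 7 flat sides), circumscribed radius ≈ 9.89 mm, height ≈ 8.45 mm.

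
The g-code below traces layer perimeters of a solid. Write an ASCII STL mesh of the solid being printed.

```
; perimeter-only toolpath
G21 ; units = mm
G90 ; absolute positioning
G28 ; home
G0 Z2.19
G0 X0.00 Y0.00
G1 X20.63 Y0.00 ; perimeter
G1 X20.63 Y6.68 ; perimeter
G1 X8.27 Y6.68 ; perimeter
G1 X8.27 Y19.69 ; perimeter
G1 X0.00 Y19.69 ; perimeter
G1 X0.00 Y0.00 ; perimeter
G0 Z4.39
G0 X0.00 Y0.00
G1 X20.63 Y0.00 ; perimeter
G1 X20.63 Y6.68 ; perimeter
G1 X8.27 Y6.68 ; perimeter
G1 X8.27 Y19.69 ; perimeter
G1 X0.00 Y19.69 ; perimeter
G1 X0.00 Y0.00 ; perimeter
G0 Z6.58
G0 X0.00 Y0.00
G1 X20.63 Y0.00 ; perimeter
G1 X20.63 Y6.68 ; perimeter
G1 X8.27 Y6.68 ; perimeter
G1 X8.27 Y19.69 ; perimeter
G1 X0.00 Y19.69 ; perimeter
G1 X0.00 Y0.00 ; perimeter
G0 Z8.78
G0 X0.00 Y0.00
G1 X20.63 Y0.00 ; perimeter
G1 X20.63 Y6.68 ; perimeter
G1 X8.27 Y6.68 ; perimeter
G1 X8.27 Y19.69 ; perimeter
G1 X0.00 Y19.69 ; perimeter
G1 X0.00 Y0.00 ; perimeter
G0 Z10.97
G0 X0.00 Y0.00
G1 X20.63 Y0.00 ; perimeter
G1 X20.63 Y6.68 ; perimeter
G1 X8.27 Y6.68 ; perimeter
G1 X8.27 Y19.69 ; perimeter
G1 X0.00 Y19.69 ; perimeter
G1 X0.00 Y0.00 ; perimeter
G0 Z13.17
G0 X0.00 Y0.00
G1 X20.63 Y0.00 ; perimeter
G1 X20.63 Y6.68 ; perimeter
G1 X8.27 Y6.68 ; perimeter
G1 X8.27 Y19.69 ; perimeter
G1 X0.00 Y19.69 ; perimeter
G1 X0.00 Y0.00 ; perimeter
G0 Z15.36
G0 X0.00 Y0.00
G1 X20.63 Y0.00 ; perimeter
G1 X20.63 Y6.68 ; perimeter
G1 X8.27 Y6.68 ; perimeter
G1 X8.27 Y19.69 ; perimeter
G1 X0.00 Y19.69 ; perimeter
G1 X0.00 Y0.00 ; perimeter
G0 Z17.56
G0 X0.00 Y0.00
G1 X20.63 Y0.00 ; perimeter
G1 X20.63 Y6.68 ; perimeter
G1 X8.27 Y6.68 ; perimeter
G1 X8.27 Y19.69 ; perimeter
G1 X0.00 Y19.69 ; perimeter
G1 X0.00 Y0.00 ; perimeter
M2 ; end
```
solid part
  facet normal 0.0000 0.0000 -1.0000
    outer loop
      vertex 20.63 6.68 0.00
      vertex 20.63 0.00 0.00
      vertex 0.00 0.00 0.00
    endloop
  endfacet
  facet normal 0.0000 0.0000 -1.0000
    outer loop
      vertex 8.27 6.68 0.00
      vertex 20.63 6.68 0.00
      vertex 0.00 0.00 0.00
    endloop
  endfacet
  facet normal 0.0000 0.0000 -1.0000
    outer loop
      vertex 8.27 19.69 0.00
      vertex 8.27 6.68 0.00
      vertex 0.00 0.00 0.00
    endloop
  endfacet
  facet normal 0.0000 0.0000 -1.0000
    outer loop
      vertex 0.00 19.69 0.00
      vertex 8.27 19.69 0.00
      vertex 0.00 0.00 0.00
    endloop
  endfacet
  facet normal 0.0000 0.0000 1.0000
    outer loop
      vertex 0.00 0.00 17.56
      vertex 20.63 0.00 17.56
      vertex 20.63 6.68 17.56
    endloop
  endfacet
  facet normal 0.0000 0.0000 1.0000
    outer loop
      vertex 0.00 0.00 17.56
      vertex 20.63 6.68 17.56
      vertex 8.27 6.68 17.56
    endloop
  endfacet
  facet normal 0.0000 0.0000 1.0000
    outer loop
      vertex 0.00 0.00 17.56
      vertex 8.27 6.68 17.56
      vertex 8.27 19.69 17.56
    endloop
  endfacet
  facet normal 0.0000 0.0000 1.0000
    outer loop
      vertex 0.00 0.00 17.56
      vertex 8.27 19.69 17.56
      vertex 0.00 19.69 17.56
    endloop
  endfacet
  facet normal 0.0000 -1.0000 0.0000
    outer loop
      vertex 0.00 0.00 0.00
      vertex 20.63 0.00 0.00
      vertex 20.63 0.00 17.56
    endloop
  endfacet
  facet normal 0.0000 -1.0000 0.0000
    outer loop
      vertex 0.00 0.00 0.00
      vertex 20.63 0.00 17.56
      vertex 0.00 0.00 17.56
    endloop
  endfacet
  facet normal 1.0000 0.0000 0.0000
    outer loop
      vertex 20.63 0.00 0.00
      vertex 20.63 6.68 0.00
      vertex 20.63 6.68 17.56
    endloop
  endfacet
  facet normal 1.0000 0.0000 0.0000
    outer loop
      vertex 20.63 0.00 0.00
      vertex 20.63 6.68 17.56
      vertex 20.63 0.00 17.56
    endloop
  endfacet
  facet normal 0.0000 1.0000 0.0000
    outer loop
      vertex 20.63 6.68 0.00
      vertex 8.27 6.68 0.00
      vertex 8.27 6.68 17.56
    endloop
  endfacet
  facet normal 0.0000 1.0000 0.0000
    outer loop
      vertex 20.63 6.68 0.00
      vertex 8.27 6.68 17.56
      vertex 20.63 6.68 17.56
    endloop
  endfacet
  facet normal 1.0000 0.0000 0.0000
    outer loop
      vertex 8.27 6.68 0.00
      vertex 8.27 19.69 0.00
      vertex 8.27 19.69 17.56
    endloop
  endfacet
  facet normal 1.0000 0.0000 0.0000
    outer loop
      vertex 8.27 6.68 0.00
      vertex 8.27 19.69 17.56
      vertex 8.27 6.68 17.56
    endloop
  endfacet
  facet normal 0.0000 1.0000 0.0000
    outer loop
      vertex 8.27 19.69 0.00
      vertex 0.00 19.69 0.00
      vertex 0.00 19.69 17.56
    endloop
  endfacet
  facet normal 0.0000 1.0000 0.0000
    outer loop
      vertex 8.27 19.69 0.00
      vertex 0.00 19.69 17.56
      vertex 8.27 19.69 17.56
    endloop
  endfacet
  facet normal -1.0000 0.0000 0.0000
    outer loop
      vertex 0.00 19.69 0.00
      vertex 0.00 0.00 0.00
      vertex 0.00 0.00 17.56
    endloop
  endfacet
  facet normal -1.0000 0.0000 0.0000
    outer loop
      vertex 0.00 19.69 0.00
      vertex 0.00 0.00 17.56
      vertex 0.00 19.69 17.56
    endloop
  endfacet
endsolid part

The G0 Z moves step by Δz≈2.19 mm. Every layer's G1 loop is the same polygon, so the solid is a straight extrusion of it from z=0 to z≈17.6. Closing with flat bottom and top caps and triangulating gives 20 facets — an L-shaped prism: outer 20.6 × 19.7 mm, arm thicknesses ≈ 6.68 mm (horizontal) and 8.27 mm (vertical), extruded 17.6 mm in z.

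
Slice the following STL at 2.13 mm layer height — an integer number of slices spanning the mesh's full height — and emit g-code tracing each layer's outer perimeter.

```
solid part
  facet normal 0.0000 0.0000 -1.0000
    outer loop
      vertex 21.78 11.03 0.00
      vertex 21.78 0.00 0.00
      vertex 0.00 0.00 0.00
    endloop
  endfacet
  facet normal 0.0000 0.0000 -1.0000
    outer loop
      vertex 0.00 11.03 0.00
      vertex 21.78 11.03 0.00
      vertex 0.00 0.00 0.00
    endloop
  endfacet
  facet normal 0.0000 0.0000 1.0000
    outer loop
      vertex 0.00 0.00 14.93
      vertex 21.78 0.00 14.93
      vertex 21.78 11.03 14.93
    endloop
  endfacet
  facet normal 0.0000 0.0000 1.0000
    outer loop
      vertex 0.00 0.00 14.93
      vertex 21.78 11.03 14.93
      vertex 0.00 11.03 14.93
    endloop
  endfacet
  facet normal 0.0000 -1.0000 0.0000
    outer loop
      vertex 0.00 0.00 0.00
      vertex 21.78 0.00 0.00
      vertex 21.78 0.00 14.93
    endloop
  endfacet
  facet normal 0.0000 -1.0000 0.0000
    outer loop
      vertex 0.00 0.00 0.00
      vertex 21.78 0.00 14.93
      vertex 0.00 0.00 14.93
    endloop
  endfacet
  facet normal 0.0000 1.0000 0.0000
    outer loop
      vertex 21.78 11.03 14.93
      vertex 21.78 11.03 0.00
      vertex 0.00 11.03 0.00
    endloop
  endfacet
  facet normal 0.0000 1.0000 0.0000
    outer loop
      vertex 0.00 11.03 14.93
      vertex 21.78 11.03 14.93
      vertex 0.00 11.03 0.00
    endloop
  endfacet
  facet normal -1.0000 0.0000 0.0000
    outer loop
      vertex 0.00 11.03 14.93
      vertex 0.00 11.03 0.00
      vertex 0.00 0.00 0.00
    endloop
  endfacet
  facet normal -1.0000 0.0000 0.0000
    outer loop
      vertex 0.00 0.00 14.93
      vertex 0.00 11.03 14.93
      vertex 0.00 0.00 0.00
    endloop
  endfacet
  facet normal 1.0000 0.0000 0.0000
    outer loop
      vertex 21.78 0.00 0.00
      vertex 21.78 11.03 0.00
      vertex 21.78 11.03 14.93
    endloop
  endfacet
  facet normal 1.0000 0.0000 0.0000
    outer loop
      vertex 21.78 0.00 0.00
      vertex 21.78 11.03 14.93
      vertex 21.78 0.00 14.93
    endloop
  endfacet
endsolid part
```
; perimeter-only toolpath
G21 ; units = mm
G90 ; absolute positioning
G28 ; home
; layer 1
G0 Z2.13
G0 X0.00 Y0.00
G1 X21.78 Y0.00
G1 X21.78 Y11.03
G1 X0.00 Y11.03
G1 X0.00 Y0.00
; layer 2
G0 Z4.27
G0 X0.00 Y0.00
G1 X21.78 Y0.00
G1 X21.78 Y11.03
G1 X0.00 Y11.03
G1 X0.00 Y0.00
; layer 3
G0 Z6.40
G0 X0.00 Y0.00
G1 X21.78 Y0.00
G1 X21.78 Y11.03
G1 X0.00 Y11.03
G1 X0.00 Y0.00
; layer 4
G0 Z8.53
G0 X0.00 Y0.00
G1 X21.78 Y0.00
G1 X21.78 Y11.03
G1 X0.00 Y11.03
G1 X0.00 Y0.00
; layer 5
G0 Z10.66
G0 X0.00 Y0.00
G1 X21.78 Y0.00
G1 X21.78 Y11.03
G1 X0.00 Y11.03
G1 X0.00 Y0.00
; layer 6
G0 Z12.80
G0 X0.00 Y0.00
G1 X21.78 Y0.00
G1 X21.78 Y11.03
G1 X0.00 Y11.03
G1 X0.00 Y0.00
; layer 7
G0 Z14.93
G0 X0.00 Y0.00
G1 X21.78 Y0.00
G1 X21.78 Y11.03
G1 X0.00 Y11.03
G1 X0.00 Y0.00
M2 ; end

The solid is a rectangular box, roughly 21.8 × 11 mm footprint and 14.9 mm tall. Slicing at Δz = 2.13 mm — 7 equal slices spanning the solid's height, so layer i sits at z = i·h/7 — gives 7 non-empty perimeters. Each is a 4-segment closed polygon; G0 lifts to the layer z and rapids to the start vertex, then G1 traces the edges.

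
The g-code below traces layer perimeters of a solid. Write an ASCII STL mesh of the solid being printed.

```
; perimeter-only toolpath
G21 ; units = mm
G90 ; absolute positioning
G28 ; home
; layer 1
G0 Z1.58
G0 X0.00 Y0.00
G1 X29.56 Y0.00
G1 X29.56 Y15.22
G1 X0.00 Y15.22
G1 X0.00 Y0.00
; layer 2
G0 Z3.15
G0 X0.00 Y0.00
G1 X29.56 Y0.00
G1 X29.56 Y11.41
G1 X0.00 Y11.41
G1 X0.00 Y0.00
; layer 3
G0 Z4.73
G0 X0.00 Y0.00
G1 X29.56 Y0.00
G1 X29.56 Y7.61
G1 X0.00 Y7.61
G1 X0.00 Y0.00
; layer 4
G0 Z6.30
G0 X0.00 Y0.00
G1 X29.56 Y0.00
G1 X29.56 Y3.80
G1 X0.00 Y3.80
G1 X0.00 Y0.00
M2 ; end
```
solid part
  facet normal 0.0000 0.0000 -1.0000
    outer loop
      vertex 29.56 19.02 0.00
      vertex 29.56 0.00 0.00
      vertex 0.00 0.00 0.00
    endloop
  endfacet
  facet normal 0.0000 0.0000 -1.0000
    outer loop
      vertex 0.00 19.02 0.00
      vertex 29.56 19.02 0.00
      vertex 0.00 0.00 0.00
    endloop
  endfacet
  facet normal 0.0000 -1.0000 0.0000
    outer loop
      vertex 0.00 0.00 0.00
      vertex 29.56 0.00 0.00
      vertex 29.56 0.00 7.88
    endloop
  endfacet
  facet normal 0.0000 -1.0000 0.0000
    outer loop
      vertex 0.00 0.00 0.00
      vertex 29.56 0.00 7.88
      vertex 0.00 0.00 7.88
    endloop
  endfacet
  facet normal 0.0000 0.3828 0.9239
    outer loop
      vertex 0.00 0.00 7.88
      vertex 29.56 0.00 7.88
      vertex 29.56 19.02 0.00
    endloop
  endfacet
  facet normal 0.0000 0.3828 0.9239
    outer loop
      vertex 0.00 0.00 7.88
      vertex 29.56 19.02 0.00
      vertex 0.00 19.02 0.00
    endloop
  endfacet
  facet normal -1.0000 0.0000 0.0000
    outer loop
      vertex 0.00 0.00 7.88
      vertex 0.00 19.02 0.00
      vertex 0.00 0.00 0.00
    endloop
  endfacet
  facet normal 1.0000 0.0000 0.0000
    outer loop
      vertex 29.56 0.00 0.00
      vertex 29.56 19.02 0.00
      vertex 29.56 0.00 7.88
    endloop
  endfacet
endsolid part

The G0 Z moves step by Δz≈1.58 mm. The G1 loops shrink linearly with z, so the solid tapers from its base footprint up to z≈7.88. Closing with a flat bottom cap and the tapered top and triangulating gives 8 facets — a wedge (ramp): 29.6 × 19 mm base, rising to 7.88 mm along the y=0 edge and sloping linearly to z=0 at y=19.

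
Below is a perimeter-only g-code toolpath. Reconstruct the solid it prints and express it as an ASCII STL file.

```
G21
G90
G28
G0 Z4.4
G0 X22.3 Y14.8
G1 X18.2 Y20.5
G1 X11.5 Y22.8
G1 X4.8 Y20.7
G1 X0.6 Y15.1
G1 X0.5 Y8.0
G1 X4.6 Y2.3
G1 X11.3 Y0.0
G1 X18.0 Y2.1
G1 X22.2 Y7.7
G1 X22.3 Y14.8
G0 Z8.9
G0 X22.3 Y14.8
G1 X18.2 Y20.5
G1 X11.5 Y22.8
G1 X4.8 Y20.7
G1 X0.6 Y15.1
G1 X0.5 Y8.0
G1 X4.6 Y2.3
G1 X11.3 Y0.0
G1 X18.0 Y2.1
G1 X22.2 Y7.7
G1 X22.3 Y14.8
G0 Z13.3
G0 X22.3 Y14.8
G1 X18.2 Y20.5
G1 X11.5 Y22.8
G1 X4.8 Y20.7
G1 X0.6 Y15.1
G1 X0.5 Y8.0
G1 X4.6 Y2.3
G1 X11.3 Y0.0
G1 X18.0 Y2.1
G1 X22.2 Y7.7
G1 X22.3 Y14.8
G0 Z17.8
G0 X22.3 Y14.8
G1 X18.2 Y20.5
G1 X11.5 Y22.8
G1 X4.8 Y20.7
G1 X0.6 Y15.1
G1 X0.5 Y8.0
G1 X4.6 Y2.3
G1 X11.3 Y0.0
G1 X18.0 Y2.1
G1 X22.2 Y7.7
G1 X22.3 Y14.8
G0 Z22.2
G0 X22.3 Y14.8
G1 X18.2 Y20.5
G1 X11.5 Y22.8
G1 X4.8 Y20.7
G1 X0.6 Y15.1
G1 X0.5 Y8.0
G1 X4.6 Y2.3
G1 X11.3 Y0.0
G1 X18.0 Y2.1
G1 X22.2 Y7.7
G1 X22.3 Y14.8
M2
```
solid part
  facet normal 0.0000 0.0000 -1.0000
    outer loop
      vertex 11.5 22.8 0.0
      vertex 18.2 20.5 0.0
      vertex 22.3 14.8 0.0
    endloop
  endfacet
  facet normal 0.0000 0.0000 -1.0000
    outer loop
      vertex 4.8 20.7 0.0
      vertex 11.5 22.8 0.0
      vertex 22.3 14.8 0.0
    endloop
  endfacet
  facet normal 0.0000 0.0000 -1.0000
    outer loop
      vertex 0.6 15.1 0.0
      vertex 4.8 20.7 0.0
      vertex 22.3 14.8 0.0
    endloop
  endfacet
  facet normal 0.0000 0.0000 -1.0000
    outer loop
      vertex 0.5 8.0 0.0
      vertex 0.6 15.1 0.0
      vertex 22.3 14.8 0.0
    endloop
  endfacet
  facet normal 0.0000 0.0000 -1.0000
    outer loop
      vertex 4.6 2.3 0.0
      vertex 0.5 8.0 0.0
      vertex 22.3 14.8 0.0
    endloop
  endfacet
  facet normal 0.0000 0.0000 -1.0000
    outer loop
      vertex 11.3 0.0 0.0
      vertex 4.6 2.3 0.0
      vertex 22.3 14.8 0.0
    endloop
  endfacet
  facet normal 0.0000 0.0000 -1.0000
    outer loop
      vertex 18.0 2.1 0.0
      vertex 11.3 0.0 0.0
      vertex 22.3 14.8 0.0
    endloop
  endfacet
  facet normal 0.0000 0.0000 -1.0000
    outer loop
      vertex 22.2 7.7 0.0
      vertex 18.0 2.1 0.0
      vertex 22.3 14.8 0.0
    endloop
  endfacet
  facet normal 0.0000 0.0000 1.0000
    outer loop
      vertex 22.3 14.8 22.2
      vertex 18.2 20.5 22.2
      vertex 11.5 22.8 22.2
    endloop
  endfacet
  facet normal 0.0000 0.0000 1.0000
    outer loop
      vertex 22.3 14.8 22.2
      vertex 11.5 22.8 22.2
      vertex 4.8 20.7 22.2
    endloop
  endfacet
  facet normal 0.0000 0.0000 1.0000
    outer loop
      vertex 22.3 14.8 22.2
      vertex 4.8 20.7 22.2
      vertex 0.6 15.1 22.2
    endloop
  endfacet
  facet normal 0.0000 0.0000 1.0000
    outer loop
      vertex 22.3 14.8 22.2
      vertex 0.6 15.1 22.2
      vertex 0.5 8.0 22.2
    endloop
  endfacet
  facet normal 0.0000 0.0000 1.0000
    outer loop
      vertex 22.3 14.8 22.2
      vertex 0.5 8.0 22.2
      vertex 4.6 2.3 22.2
    endloop
  endfacet
  facet normal 0.0000 0.0000 1.0000
    outer loop
      vertex 22.3 14.8 22.2
      vertex 4.6 2.3 22.2
      vertex 11.3 0.0 22.2
    endloop
  endfacet
  facet normal 0.0000 0.0000 1.0000
    outer loop
      vertex 22.3 14.8 22.2
      vertex 11.3 0.0 22.2
      vertex 18.0 2.1 22.2
    endloop
  endfacet
  facet normal 0.0000 0.0000 1.0000
    outer loop
      vertex 22.3 14.8 22.2
      vertex 18.0 2.1 22.2
      vertex 22.2 7.7 22.2
    endloop
  endfacet
  facet normal 0.8118 0.5839 0.0000
    outer loop
      vertex 22.3 14.8 0.0
      vertex 18.2 20.5 0.0
      vertex 18.2 20.5 22.2
    endloop
  endfacet
  facet normal 0.8118 0.5839 0.0000
    outer loop
      vertex 22.3 14.8 0.0
      vertex 18.2 20.5 22.2
      vertex 22.3 14.8 22.2
    endloop
  endfacet
  facet normal 0.3247 0.9458 0.0000
    outer loop
      vertex 18.2 20.5 0.0
      vertex 11.5 22.8 0.0
      vertex 11.5 22.8 22.2
    endloop
  endfacet
  facet normal 0.3247 0.9458 0.0000
    outer loop
      vertex 18.2 20.5 0.0
      vertex 11.5 22.8 22.2
      vertex 18.2 20.5 22.2
    endloop
  endfacet
  facet normal -0.2991 0.9542 0.0000
    outer loop
      vertex 11.5 22.8 0.0
      vertex 4.8 20.7 0.0
      vertex 4.8 20.7 22.2
    endloop
  endfacet
  facet normal -0.2991 0.9542 0.0000
    outer loop
      vertex 11.5 22.8 0.0
      vertex 4.8 20.7 22.2
      vertex 11.5 22.8 22.2
    endloop
  endfacet
  facet normal -0.8000 0.6000 0.0000
    outer loop
      vertex 4.8 20.7 0.0
      vertex 0.6 15.1 0.0
      vertex 0.6 15.1 22.2
    endloop
  endfacet
  facet normal -0.8000 0.6000 0.0000
    outer loop
      vertex 4.8 20.7 0.0
      vertex 0.6 15.1 22.2
      vertex 4.8 20.7 22.2
    endloop
  endfacet
  facet normal -0.9999 0.0141 0.0000
    outer loop
      vertex 0.6 15.1 0.0
      vertex 0.5 8.0 0.0
      vertex 0.5 8.0 22.2
    endloop
  endfacet
  facet normal -0.9999 0.0141 0.0000
    outer loop
      vertex 0.6 15.1 0.0
      vertex 0.5 8.0 22.2
      vertex 0.6 15.1 22.2
    endloop
  endfacet
  facet normal -0.8118 -0.5839 0.0000
    outer loop
      vertex 0.5 8.0 0.0
      vertex 4.6 2.3 0.0
      vertex 4.6 2.3 22.2
    endloop
  endfacet
  facet normal -0.8118 -0.5839 0.0000
    outer loop
      vertex 0.5 8.0 0.0
      vertex 4.6 2.3 22.2
      vertex 0.5 8.0 22.2
    endloop
  endfacet
  facet normal -0.3247 -0.9458 0.0000
    outer loop
      vertex 4.6 2.3 0.0
      vertex 11.3 0.0 0.0
      vertex 11.3 0.0 22.2
    endloop
  endfacet
  facet normal -0.3247 -0.9458 0.0000
    outer loop
      vertex 4.6 2.3 0.0
      vertex 11.3 0.0 22.2
      vertex 4.6 2.3 22.2
    endloop
  endfacet
  facet normal 0.2991 -0.9542 0.0000
    outer loop
      vertex 11.3 0.0 0.0
      vertex 18.0 2.1 0.0
      vertex 18.0 2.1 22.2
    endloop
  endfacet
  facet normal 0.2991 -0.9542 0.0000
    outer loop
      vertex 11.3 0.0 0.0
      vertex 18.0 2.1 22.2
      vertex 11.3 0.0 22.2
    endloop
  endfacet
  facet normal 0.8000 -0.6000 0.0000
    outer loop
      vertex 18.0 2.1 0.0
      vertex 22.2 7.7 0.0
      vertex 22.2 7.7 22.2
    endloop
  endfacet
  facet normal 0.8000 -0.6000 0.0000
    outer loop
      vertex 18.0 2.1 0.0
      vertex 22.2 7.7 22.2
      vertex 18.0 2.1 22.2
    endloop
  endfacet
  facet normal 0.9999 -0.0141 0.0000
    outer loop
      vertex 22.2 7.7 0.0
      vertex 22.3 14.8 0.0
      vertex 22.3 14.8 22.2
    endloop
  endfacet
  facet normal 0.9999 -0.0141 0.0000
    outer loop
      vertex 22.2 7.7 0.0
      vertex 22.3 14.8 22.2
      vertex 22.2 7.7 22.2
    endloop
  endfacet
endsolid part

The G0 Z moves step by Δz≈4.4 mm. Every layer's G1 loop is the same polygon, so the solid is a straight extrusion of it from z=0 to z≈22.2. Closing with flat bottom and top caps and triangulating gives 36 facets — a regular 10-sided prism (a cylinder approximated with 10 flat sides), circumscribed radius ≈ 11.4 mm, height ≈ 22.2 mm.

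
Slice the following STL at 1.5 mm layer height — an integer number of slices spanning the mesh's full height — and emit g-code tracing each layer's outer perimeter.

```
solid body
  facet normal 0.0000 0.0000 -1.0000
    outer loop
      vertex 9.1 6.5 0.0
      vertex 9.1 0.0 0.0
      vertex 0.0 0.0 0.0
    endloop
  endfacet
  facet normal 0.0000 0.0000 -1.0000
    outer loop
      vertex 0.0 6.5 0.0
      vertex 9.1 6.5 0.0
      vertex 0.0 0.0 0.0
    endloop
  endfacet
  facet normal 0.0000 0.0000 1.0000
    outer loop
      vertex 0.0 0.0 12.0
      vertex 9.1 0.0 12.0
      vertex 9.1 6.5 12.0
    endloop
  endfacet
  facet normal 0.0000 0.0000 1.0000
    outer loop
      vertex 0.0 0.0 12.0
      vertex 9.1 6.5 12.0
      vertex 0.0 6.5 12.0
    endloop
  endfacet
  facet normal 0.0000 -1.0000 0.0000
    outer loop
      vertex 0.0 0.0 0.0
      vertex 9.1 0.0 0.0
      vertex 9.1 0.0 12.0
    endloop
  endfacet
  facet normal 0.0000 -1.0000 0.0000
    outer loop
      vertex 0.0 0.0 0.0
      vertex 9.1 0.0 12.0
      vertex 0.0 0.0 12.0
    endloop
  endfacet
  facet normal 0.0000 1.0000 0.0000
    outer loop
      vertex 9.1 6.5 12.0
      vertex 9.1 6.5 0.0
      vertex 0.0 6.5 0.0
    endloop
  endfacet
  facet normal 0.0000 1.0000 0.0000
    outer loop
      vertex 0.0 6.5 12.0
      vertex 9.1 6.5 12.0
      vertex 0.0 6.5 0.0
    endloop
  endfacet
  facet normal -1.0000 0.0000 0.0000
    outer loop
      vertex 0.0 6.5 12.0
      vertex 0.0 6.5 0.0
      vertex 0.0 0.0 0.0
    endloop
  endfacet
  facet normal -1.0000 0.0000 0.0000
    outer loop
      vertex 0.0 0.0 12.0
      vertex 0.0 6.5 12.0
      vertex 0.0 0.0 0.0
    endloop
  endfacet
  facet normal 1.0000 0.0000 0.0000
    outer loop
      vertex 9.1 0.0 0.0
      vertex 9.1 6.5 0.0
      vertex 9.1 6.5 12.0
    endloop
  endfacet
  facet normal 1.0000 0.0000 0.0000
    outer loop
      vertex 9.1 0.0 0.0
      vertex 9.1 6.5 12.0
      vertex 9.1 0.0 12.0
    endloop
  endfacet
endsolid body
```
; perimeter-only toolpath
G21 ; units = mm
G90 ; absolute positioning
G28 ; home
; layer 1
G0 Z1.5
G0 X0.0 Y0.0
G1 X9.1 Y0.0
G1 X9.1 Y6.5
G1 X0.0 Y6.5
G1 X0.0 Y0.0
; layer 2
G0 Z3.0
G0 X0.0 Y0.0
G1 X9.1 Y0.0
G1 X9.1 Y6.5
G1 X0.0 Y6.5
G1 X0.0 Y0.0
; layer 3
G0 Z4.5
G0 X0.0 Y0.0
G1 X9.1 Y0.0
G1 X9.1 Y6.5
G1 X0.0 Y6.5
G1 X0.0 Y0.0
; layer 4
G0 Z6.0
G0 X0.0 Y0.0
G1 X9.1 Y0.0
G1 X9.1 Y6.5
G1 X0.0 Y6.5
G1 X0.0 Y0.0
; layer 5
G0 Z7.5
G0 X0.0 Y0.0
G1 X9.1 Y0.0
G1 X9.1 Y6.5
G1 X0.0 Y6.5
G1 X0.0 Y0.0
; layer 6
G0 Z9.0
G0 X0.0 Y0.0
G1 X9.1 Y0.0
G1 X9.1 Y6.5
G1 X0.0 Y6.5
G1 X0.0 Y0.0
; layer 7
G0 Z10.5
G0 X0.0 Y0.0
G1 X9.1 Y0.0
G1 X9.1 Y6.5
G1 X0.0 Y6.5
G1 X0.0 Y0.0
; layer 8
G0 Z12.0
G0 X0.0 Y0.0
G1 X9.1 Y0.0
G1 X9.1 Y6.5
G1 X0.0 Y6.5
G1 X0.0 Y0.0
M2 ; end

The solid is a rectangular box, roughly 9.1 × 6.5 mm footprint and 12 mm tall. Slicing at Δz = 1.5 mm — 8 equal slices spanning the solid's height, so layer i sits at z = i·h/8 — gives 8 non-empty perimeters. Each is a 4-segment closed polygon; G0 lifts to the layer z and rapids to the start vertex, then G1 traces the edges.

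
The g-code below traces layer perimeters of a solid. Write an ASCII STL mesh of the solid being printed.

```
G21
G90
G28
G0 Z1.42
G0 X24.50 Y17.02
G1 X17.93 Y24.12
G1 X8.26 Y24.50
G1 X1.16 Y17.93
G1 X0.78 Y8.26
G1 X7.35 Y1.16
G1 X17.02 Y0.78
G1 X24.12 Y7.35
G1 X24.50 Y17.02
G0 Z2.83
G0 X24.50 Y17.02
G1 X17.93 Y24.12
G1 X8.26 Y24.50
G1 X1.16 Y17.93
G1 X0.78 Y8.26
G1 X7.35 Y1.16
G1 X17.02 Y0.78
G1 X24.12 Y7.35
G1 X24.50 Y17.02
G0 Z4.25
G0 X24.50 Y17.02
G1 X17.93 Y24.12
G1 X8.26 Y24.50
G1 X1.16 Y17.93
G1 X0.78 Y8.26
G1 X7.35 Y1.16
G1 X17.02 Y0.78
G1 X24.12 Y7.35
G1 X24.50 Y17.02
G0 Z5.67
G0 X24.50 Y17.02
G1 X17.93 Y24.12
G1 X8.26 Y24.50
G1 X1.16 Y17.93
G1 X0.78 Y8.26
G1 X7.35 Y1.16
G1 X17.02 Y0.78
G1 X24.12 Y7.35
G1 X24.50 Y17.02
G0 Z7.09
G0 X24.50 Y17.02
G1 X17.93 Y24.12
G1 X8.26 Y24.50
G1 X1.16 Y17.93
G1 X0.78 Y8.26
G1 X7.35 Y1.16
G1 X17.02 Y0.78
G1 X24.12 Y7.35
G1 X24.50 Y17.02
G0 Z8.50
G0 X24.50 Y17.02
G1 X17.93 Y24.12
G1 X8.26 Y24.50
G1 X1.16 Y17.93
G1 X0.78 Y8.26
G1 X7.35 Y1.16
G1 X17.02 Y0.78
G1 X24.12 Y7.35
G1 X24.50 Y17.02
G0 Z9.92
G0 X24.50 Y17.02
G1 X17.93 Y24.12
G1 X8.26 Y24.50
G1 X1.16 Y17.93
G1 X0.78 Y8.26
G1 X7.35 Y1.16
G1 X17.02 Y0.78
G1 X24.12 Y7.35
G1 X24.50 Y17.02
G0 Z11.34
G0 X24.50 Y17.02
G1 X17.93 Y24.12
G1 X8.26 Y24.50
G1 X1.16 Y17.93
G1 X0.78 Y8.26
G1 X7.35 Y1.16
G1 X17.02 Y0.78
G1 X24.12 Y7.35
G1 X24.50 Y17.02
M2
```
solid part
  facet normal 0.0000 0.0000 -1.0000
    outer loop
      vertex 8.26 24.50 0.00
      vertex 17.93 24.12 0.00
      vertex 24.50 17.02 0.00
    endloop
  endfacet
  facet normal 0.0000 0.0000 -1.0000
    outer loop
      vertex 1.16 17.93 0.00
      vertex 8.26 24.50 0.00
      vertex 24.50 17.02 0.00
    endloop
  endfacet
  facet normal 0.0000 0.0000 -1.0000
    outer loop
      vertex 0.78 8.26 0.00
      vertex 1.16 17.93 0.00
      vertex 24.50 17.02 0.00
    endloop
  endfacet
  facet normal 0.0000 0.0000 -1.0000
    outer loop
      vertex 7.35 1.16 0.00
      vertex 0.78 8.26 0.00
      vertex 24.50 17.02 0.00
    endloop
  endfacet
  facet normal 0.0000 0.0000 -1.0000
    outer loop
      vertex 17.02 0.78 0.00
      vertex 7.35 1.16 0.00
      vertex 24.50 17.02 0.00
    endloop
  endfacet
  facet normal 0.0000 0.0000 -1.0000
    outer loop
      vertex 24.12 7.35 0.00
      vertex 17.02 0.78 0.00
      vertex 24.50 17.02 0.00
    endloop
  endfacet
  facet normal 0.0000 0.0000 1.0000
    outer loop
      vertex 24.50 17.02 11.34
      vertex 17.93 24.12 11.34
      vertex 8.26 24.50 11.34
    endloop
  endfacet
  facet normal 0.0000 0.0000 1.0000
    outer loop
      vertex 24.50 17.02 11.34
      vertex 8.26 24.50 11.34
      vertex 1.16 17.93 11.34
    endloop
  endfacet
  facet normal 0.0000 0.0000 1.0000
    outer loop
      vertex 24.50 17.02 11.34
      vertex 1.16 17.93 11.34
      vertex 0.78 8.26 11.34
    endloop
  endfacet
  facet normal 0.0000 0.0000 1.0000
    outer loop
      vertex 24.50 17.02 11.34
      vertex 0.78 8.26 11.34
      vertex 7.35 1.16 11.34
    endloop
  endfacet
  facet normal 0.0000 0.0000 1.0000
    outer loop
      vertex 24.50 17.02 11.34
      vertex 7.35 1.16 11.34
      vertex 17.02 0.78 11.34
    endloop
  endfacet
  facet normal 0.0000 0.0000 1.0000
    outer loop
      vertex 24.50 17.02 11.34
      vertex 17.02 0.78 11.34
      vertex 24.12 7.35 11.34
    endloop
  endfacet
  facet normal 0.7340 0.6792 0.0000
    outer loop
      vertex 24.50 17.02 0.00
      vertex 17.93 24.12 0.00
      vertex 17.93 24.12 11.34
    endloop
  endfacet
  facet normal 0.7340 0.6792 0.0000
    outer loop
      vertex 24.50 17.02 0.00
      vertex 17.93 24.12 11.34
      vertex 24.50 17.02 11.34
    endloop
  endfacet
  facet normal 0.0393 0.9992 0.0000
    outer loop
      vertex 17.93 24.12 0.00
      vertex 8.26 24.50 0.00
      vertex 8.26 24.50 11.34
    endloop
  endfacet
  facet normal 0.0393 0.9992 0.0000
    outer loop
      vertex 17.93 24.12 0.00
      vertex 8.26 24.50 11.34
      vertex 17.93 24.12 11.34
    endloop
  endfacet
  facet normal -0.6792 0.7340 0.0000
    outer loop
      vertex 8.26 24.50 0.00
      vertex 1.16 17.93 0.00
      vertex 1.16 17.93 11.34
    endloop
  endfacet
  facet normal -0.6792 0.7340 0.0000
    outer loop
      vertex 8.26 24.50 0.00
      vertex 1.16 17.93 11.34
      vertex 8.26 24.50 11.34
    endloop
  endfacet
  facet normal -0.9992 0.0393 0.0000
    outer loop
      vertex 1.16 17.93 0.00
      vertex 0.78 8.26 0.00
      vertex 0.78 8.26 11.34
    endloop
  endfacet
  facet normal -0.9992 0.0393 0.0000
    outer loop
      vertex 1.16 17.93 0.00
      vertex 0.78 8.26 11.34
      vertex 1.16 17.93 11.34
    endloop
  endfacet
  facet normal -0.7340 -0.6792 0.0000
    outer loop
      vertex 0.78 8.26 0.00
      vertex 7.35 1.16 0.00
      vertex 7.35 1.16 11.34
    endloop
  endfacet
  facet normal -0.7340 -0.6792 0.0000
    outer loop
      vertex 0.78 8.26 0.00
      vertex 7.35 1.16 11.34
      vertex 0.78 8.26 11.34
    endloop
  endfacet
  facet normal -0.0393 -0.9992 0.0000
    outer loop
      vertex 7.35 1.16 0.00
      vertex 17.02 0.78 0.00
      vertex 17.02 0.78 11.34
    endloop
  endfacet
  facet normal -0.0393 -0.9992 0.0000
    outer loop
      vertex 7.35 1.16 0.00
      vertex 17.02 0.78 11.34
      vertex 7.35 1.16 11.34
    endloop
  endfacet
  facet normal 0.6792 -0.7340 0.0000
    outer loop
      vertex 17.02 0.78 0.00
      vertex 24.12 7.35 0.00
      vertex 24.12 7.35 11.34
    endloop
  endfacet
  facet normal 0.6792 -0.7340 0.0000
    outer loop
      vertex 17.02 0.78 0.00
      vertex 24.12 7.35 11.34
      vertex 17.02 0.78 11.34
    endloop
  endfacet
  facet normal 0.9992 -0.0393 0.0000
    outer loop
      vertex 24.12 7.35 0.00
      vertex 24.50 17.02 0.00
      vertex 24.50 17.02 11.34
    endloop
  endfacet
  facet normal 0.9992 -0.0393 0.0000
    outer loop
      vertex 24.12 7.35 0.00
      vertex 24.50 17.02 11.34
      vertex 24.12 7.35 11.34
    endloop
  endfacet
endsolid part

The G0 Z moves step by Δz≈1.42 mm. Every layer's G1 loop is the same polygon, so the solid is a straight extrusion of it from z=0 to z≈11.3. Closing with flat bottom and top caps and triangulating gives 28 facets — a regular 8-sided prism (a cylinder approximated with 8 flat sides), circumscribed radius ≈ 12.6 mm, height ≈ 11.3 mm.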